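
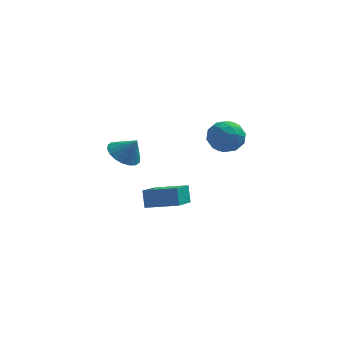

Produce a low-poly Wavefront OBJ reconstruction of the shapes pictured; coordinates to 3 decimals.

v 1.829 0.377 2.386
v 2.62 0.697 1.952
v 2.68 -0.637 3.188
v 3.471 -0.317 2.754
v 3.009 0.241 3.379
v 2.483 0.868 2.883
v 2.817 -0.808 2.257
v 2.291 -0.181 1.761
v 3.23 -0.036 1.872
v 3.349 0.613 2.565
v 1.951 -0.553 2.575
v 2.07 0.096 3.268
v 2.15 0.626 2.098
v 3.15 -0.566 3.042
v 2.879 -0.238 3.409
v 3.343 -0.05 3.154
v 2.07 0.727 2.646
v 2.534 0.915 2.39
v 2.763 0.647 3.23
v 2.766 -0.855 2.75
v 3.23 -0.667 2.494
v 1.957 0.11 1.986
v 2.421 0.298 1.731
v 2.537 -0.587 1.91
v 2.973 0.383 1.796
v 3.473 -0.213 2.268
v 3.089 -0.501 1.976
v 2.78 -0.133 1.684
v 3.043 0.764 2.204
v 3.543 0.168 2.676
v 3.272 0.497 3.043
v 2.963 0.865 2.751
v 3.402 0.334 2.157
v 1.757 -0.108 2.464
v 2.257 -0.704 2.936
v 2.337 -0.805 2.389
v 2.028 -0.437 2.097
v 1.827 0.273 2.872
v 2.327 -0.323 3.344
v 2.52 0.193 3.456
v 2.211 0.561 3.164
v 1.898 -0.274 2.983
v -2.033 0.882 0.911
v -1.462 0.346 0.467
v -1.407 0.738 1.889
v -1.301 0.709 0.417
v -1.284 1.107 0.465
v -1.416 1.459 0.601
v -1.67 1.698 0.799
v -1.996 1.775 1.019
v -2.329 1.675 1.217
v -2.604 1.418 1.355
v -2.765 1.055 1.405
v -2.782 0.658 1.357
v -2.65 0.305 1.221
v -2.396 0.066 1.023
v -2.07 -0.011 0.803
v -1.737 0.089 0.605
v -1.113 1.952 -3.507
v -1.216 2.446 -2.62
v -0.558 3.667 -4.396
v -0.662 4.161 -3.51
v 0.522 1.619 -3.13
v 0.418 2.113 -2.244
v 1.076 3.334 -4.02
v 0.973 3.828 -3.133
f 1 38 17
f 38 12 41
f 17 41 6
f 38 41 17
f 1 17 13
f 17 6 18
f 13 18 2
f 17 18 13
f 1 13 22
f 13 2 23
f 22 23 8
f 13 23 22
f 1 22 34
f 22 8 37
f 34 37 11
f 22 37 34
f 1 34 38
f 34 11 42
f 38 42 12
f 34 42 38
f 2 18 29
f 18 6 32
f 29 32 10
f 18 32 29
f 6 41 19
f 41 12 40
f 19 40 5
f 41 40 19
f 12 42 39
f 42 11 35
f 39 35 3
f 42 35 39
f 11 37 36
f 37 8 24
f 36 24 7
f 37 24 36
f 8 23 28
f 23 2 25
f 28 25 9
f 23 25 28
f 4 30 16
f 30 10 31
f 16 31 5
f 30 31 16
f 4 16 14
f 16 5 15
f 14 15 3
f 16 15 14
f 4 14 21
f 14 3 20
f 21 20 7
f 14 20 21
f 4 21 26
f 21 7 27
f 26 27 9
f 21 27 26
f 4 26 30
f 26 9 33
f 30 33 10
f 26 33 30
f 5 31 19
f 31 10 32
f 19 32 6
f 31 32 19
f 3 15 39
f 15 5 40
f 39 40 12
f 15 40 39
f 7 20 36
f 20 3 35
f 36 35 11
f 20 35 36
f 9 27 28
f 27 7 24
f 28 24 8
f 27 24 28
f 10 33 29
f 33 9 25
f 29 25 2
f 33 25 29
f 44 43 46
f 44 46 45
f 46 43 47
f 46 47 45
f 47 43 48
f 47 48 45
f 48 43 49
f 48 49 45
f 49 43 50
f 49 50 45
f 50 43 51
f 50 51 45
f 51 43 52
f 51 52 45
f 52 43 53
f 52 53 45
f 53 43 54
f 53 54 45
f 54 43 55
f 54 55 45
f 55 43 56
f 55 56 45
f 56 43 57
f 56 57 45
f 57 43 58
f 57 58 45
f 58 43 44
f 58 44 45
f 60 62 59
f 63 60 59
f 59 62 61
f 61 63 59
f 60 66 62
f 64 60 63
f 64 66 60
f 62 66 61
f 65 63 61
f 61 66 65
f 65 64 63
f 66 64 65



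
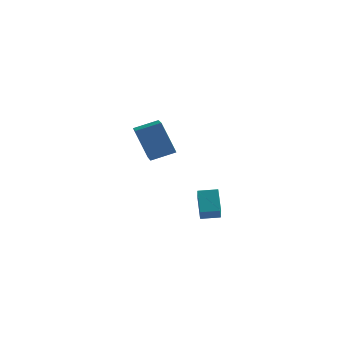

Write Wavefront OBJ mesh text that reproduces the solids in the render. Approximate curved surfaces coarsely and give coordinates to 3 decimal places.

v 2.011 -3.229 1.386
v 1.59 -2.378 2.318
v 1.705 -2.292 0.392
v 1.285 -1.441 1.324
v 2.915 -2.859 1.456
v 2.495 -2.008 2.388
v 2.61 -1.922 0.462
v 2.189 -1.071 1.394
v -2.56 2.617 1.28
v -3.456 2.899 3.113
v -3.222 4.04 0.738
v -4.118 4.322 2.571
v -1.422 3.318 1.729
v -2.318 3.6 3.562
v -2.084 4.741 1.187
v -2.98 5.023 3.02
f 2 4 1
f 5 2 1
f 1 4 3
f 3 5 1
f 2 8 4
f 6 2 5
f 6 8 2
f 4 8 3
f 7 5 3
f 3 8 7
f 7 6 5
f 8 6 7
f 10 12 9
f 13 10 9
f 9 12 11
f 11 13 9
f 10 16 12
f 14 10 13
f 14 16 10
f 12 16 11
f 15 13 11
f 11 16 15
f 15 14 13
f 16 14 15



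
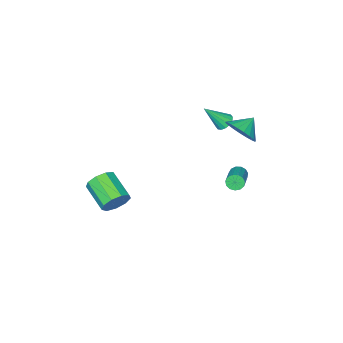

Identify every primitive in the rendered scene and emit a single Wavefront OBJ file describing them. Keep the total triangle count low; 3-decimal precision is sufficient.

v -4.282 -2.256 2.727
v -3.916 -1.733 2.687
v -3.238 -2.884 4.093
v -4.153 -1.655 2.905
v -4.425 -1.738 3.074
v -4.659 -1.96 3.151
v -4.792 -2.262 3.114
v -4.788 -2.561 2.973
v -4.648 -2.78 2.767
v -4.411 -2.858 2.549
v -4.139 -2.774 2.38
v -3.905 -2.552 2.303
v -3.772 -2.251 2.34
v -3.776 -1.951 2.481
v -4.509 -1.226 -1.517
v -4.184 -1.322 -1.975
v -2.807 -0.17 -1.242
v -3.131 -0.074 -0.783
v -4.363 -1.065 -2.044
v -2.986 0.088 -1.31
v -4.589 -0.859 -1.945
v -3.211 0.294 -1.211
v -4.789 -0.769 -1.71
v -3.411 0.384 -0.977
v -4.9 -0.825 -1.414
v -3.522 0.328 -0.68
v -4.887 -1.008 -1.15
v -3.509 0.145 -0.417
v -4.754 -1.26 -1.003
v -3.376 -0.108 -0.27
v -4.543 -1.502 -1.019
v -3.165 -0.349 -0.286
v -4.321 -1.656 -1.193
v -2.944 -0.504 -0.46
v -4.159 -1.674 -1.47
v -2.782 -0.521 -0.736
v -4.108 -1.55 -1.761
v -2.731 -0.397 -1.028
v -3.466 -0.08 3.564
v -3.004 0.666 4.211
v -4.494 -0.06 4.276
v -3.213 0.925 3.902
v -3.465 1.01 3.536
v -3.718 0.906 3.174
v -3.927 0.633 2.88
v -4.057 0.235 2.704
v -4.084 -0.216 2.676
v -4.005 -0.644 2.803
v -3.832 -0.975 3.061
v -3.597 -1.15 3.406
v -3.338 -1.141 3.778
v -3.102 -0.948 4.113
v -2.929 -0.605 4.354
v -2.849 -0.171 4.458
v -2.875 0.278 4.407
v 3.726 -2.529 -0.246
v 4.257 -2.302 0.483
v 3.946 -4.043 1.254
v 3.414 -4.271 0.526
v 3.652 -2.143 0.597
v 3.34 -3.884 1.368
v 3.081 -2.165 0.316
v 2.769 -3.906 1.088
v 2.812 -2.357 -0.227
v 2.5 -4.099 0.545
v 2.971 -2.63 -0.779
v 2.659 -4.372 -0.007
v 3.482 -2.856 -1.082
v 3.171 -4.598 -0.31
v 4.108 -2.929 -0.993
v 3.797 -4.67 -0.222
v 4.555 -2.815 -0.555
v 4.243 -4.556 0.217
v 4.614 -2.567 0.028
v 4.302 -4.308 0.799
f 2 1 4
f 2 4 3
f 4 1 5
f 4 5 3
f 5 1 6
f 5 6 3
f 6 1 7
f 6 7 3
f 7 1 8
f 7 8 3
f 8 1 9
f 8 9 3
f 9 1 10
f 9 10 3
f 10 1 11
f 10 11 3
f 11 1 12
f 11 12 3
f 12 1 13
f 12 13 3
f 13 1 14
f 13 14 3
f 14 1 2
f 14 2 3
f 16 15 19
f 16 19 17
f 17 19 20
f 17 20 18
f 19 15 21
f 19 21 20
f 20 21 22
f 20 22 18
f 21 15 23
f 21 23 22
f 22 23 24
f 22 24 18
f 23 15 25
f 23 25 24
f 24 25 26
f 24 26 18
f 25 15 27
f 25 27 26
f 26 27 28
f 26 28 18
f 27 15 29
f 27 29 28
f 28 29 30
f 28 30 18
f 29 15 31
f 29 31 30
f 30 31 32
f 30 32 18
f 31 15 33
f 31 33 32
f 32 33 34
f 32 34 18
f 33 15 35
f 33 35 34
f 34 35 36
f 34 36 18
f 35 15 37
f 35 37 36
f 36 37 38
f 36 38 18
f 37 15 16
f 37 16 38
f 38 16 17
f 38 17 18
f 40 39 42
f 40 42 41
f 42 39 43
f 42 43 41
f 43 39 44
f 43 44 41
f 44 39 45
f 44 45 41
f 45 39 46
f 45 46 41
f 46 39 47
f 46 47 41
f 47 39 48
f 47 48 41
f 48 39 49
f 48 49 41
f 49 39 50
f 49 50 41
f 50 39 51
f 50 51 41
f 51 39 52
f 51 52 41
f 52 39 53
f 52 53 41
f 53 39 54
f 53 54 41
f 54 39 55
f 54 55 41
f 55 39 40
f 55 40 41
f 57 56 60
f 57 60 58
f 58 60 61
f 58 61 59
f 60 56 62
f 60 62 61
f 61 62 63
f 61 63 59
f 62 56 64
f 62 64 63
f 63 64 65
f 63 65 59
f 64 56 66
f 64 66 65
f 65 66 67
f 65 67 59
f 66 56 68
f 66 68 67
f 67 68 69
f 67 69 59
f 68 56 70
f 68 70 69
f 69 70 71
f 69 71 59
f 70 56 72
f 70 72 71
f 71 72 73
f 71 73 59
f 72 56 74
f 72 74 73
f 73 74 75
f 73 75 59
f 74 56 57
f 74 57 75
f 75 57 58
f 75 58 59



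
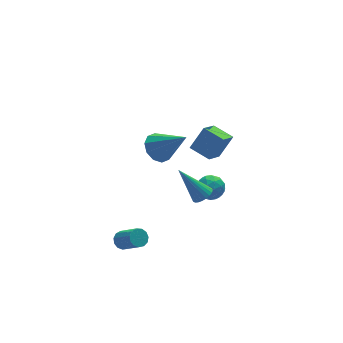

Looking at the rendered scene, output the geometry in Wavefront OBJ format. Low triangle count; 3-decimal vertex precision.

v 2.362 0.933 -0.199
v 3.235 1.147 0.976
v 3.317 1.808 -1.068
v 4.191 2.022 0.107
v 3.029 -0.102 -0.507
v 3.903 0.112 0.668
v 3.985 0.773 -1.376
v 4.858 0.987 -0.201
v -2.47 -1.884 -3.726
v -1.974 -1.626 -3.69
v -1.494 -2.698 -2.618
v -1.99 -2.956 -2.654
v -2.159 -1.492 -3.473
v -1.68 -2.564 -2.401
v -2.444 -1.483 -3.336
v -1.964 -2.555 -2.264
v -2.736 -1.6 -3.323
v -2.257 -2.672 -2.251
v -2.944 -1.808 -3.438
v -2.465 -2.88 -2.366
v -3.001 -2.04 -3.644
v -2.522 -3.112 -2.572
v -2.89 -2.222 -3.876
v -2.41 -3.294 -2.804
v -2.645 -2.297 -4.061
v -2.166 -3.369 -2.989
v -2.344 -2.241 -4.139
v -1.865 -3.313 -3.067
v -2.084 -2.071 -4.086
v -1.604 -3.143 -3.014
v -1.945 -1.842 -3.919
v -1.466 -2.914 -2.847
v 2.112 -1.807 -0.051
v 2.745 -1.726 -0.531
v 1.675 -2.774 -0.789
v 2.308 -2.693 -1.269
v 2.403 -2.973 -0.527
v 2.673 -2.375 -0.07
v 1.747 -2.125 -1.25
v 2.017 -1.527 -0.793
v 2.52 -1.923 -1.272
v 2.925 -2.447 -0.825
v 1.495 -2.053 -0.495
v 1.9 -2.577 -0.048
v 2.467 -1.682 -0.226
v 1.953 -2.818 -1.094
v 2.009 -2.983 -0.657
v 2.381 -2.936 -0.94
v 2.424 -2.063 0.045
v 2.797 -2.016 -0.238
v 2.595 -2.749 -0.235
v 1.623 -2.484 -1.082
v 1.996 -2.437 -1.365
v 2.039 -1.564 -0.38
v 2.411 -1.517 -0.663
v 1.825 -1.751 -1.085
v 2.707 -1.75 -0.944
v 2.45 -2.318 -1.378
v 2.12 -1.984 -1.366
v 2.279 -1.633 -1.098
v 2.945 -2.058 -0.681
v 2.688 -2.627 -1.115
v 2.744 -2.791 -0.679
v 2.902 -2.44 -0.411
v 2.813 -2.174 -1.117
v 1.732 -1.873 -0.205
v 1.475 -2.442 -0.639
v 1.518 -2.06 -0.909
v 1.676 -1.709 -0.641
v 1.97 -2.182 0.058
v 1.713 -2.75 -0.376
v 2.141 -2.867 -0.222
v 2.3 -2.516 0.046
v 1.607 -2.326 -0.203
v 1.502 -2.889 -0.44
v 1.985 -3.041 -0.082
v 0.518 -2.051 1.24
v 2.048 -2.819 -0.155
v 2.028 -2.608 -0.272
v 1.928 -2.44 -0.415
v 1.764 -2.341 -0.561
v 1.559 -2.324 -0.689
v 1.345 -2.394 -0.779
v 1.156 -2.539 -0.817
v 1.019 -2.738 -0.798
v 0.955 -2.96 -0.725
v 0.975 -3.17 -0.608
v 1.075 -3.339 -0.466
v 1.24 -3.438 -0.319
v 1.445 -3.454 -0.191
v 1.658 -3.385 -0.101
v 1.848 -3.239 -0.063
v -0.366 -1.564 2.954
v 0.005 -2.068 2.307
v 0.666 -2.716 4.446
v 0.344 -1.638 2.405
v 0.411 -1.179 2.713
v 0.181 -0.868 3.112
v -0.257 -0.822 3.451
v -0.738 -1.06 3.6
v -1.076 -1.49 3.502
v -1.144 -1.949 3.194
v -0.914 -2.26 2.795
v -0.475 -2.306 2.456
f 2 4 1
f 5 2 1
f 1 4 3
f 3 5 1
f 2 8 4
f 6 2 5
f 6 8 2
f 4 8 3
f 7 5 3
f 3 8 7
f 7 6 5
f 8 6 7
f 10 9 13
f 10 13 11
f 11 13 14
f 11 14 12
f 13 9 15
f 13 15 14
f 14 15 16
f 14 16 12
f 15 9 17
f 15 17 16
f 16 17 18
f 16 18 12
f 17 9 19
f 17 19 18
f 18 19 20
f 18 20 12
f 19 9 21
f 19 21 20
f 20 21 22
f 20 22 12
f 21 9 23
f 21 23 22
f 22 23 24
f 22 24 12
f 23 9 25
f 23 25 24
f 24 25 26
f 24 26 12
f 25 9 27
f 25 27 26
f 26 27 28
f 26 28 12
f 27 9 29
f 27 29 28
f 28 29 30
f 28 30 12
f 29 9 31
f 29 31 30
f 30 31 32
f 30 32 12
f 31 9 10
f 31 10 32
f 32 10 11
f 32 11 12
f 33 70 49
f 70 44 73
f 49 73 38
f 70 73 49
f 33 49 45
f 49 38 50
f 45 50 34
f 49 50 45
f 33 45 54
f 45 34 55
f 54 55 40
f 45 55 54
f 33 54 66
f 54 40 69
f 66 69 43
f 54 69 66
f 33 66 70
f 66 43 74
f 70 74 44
f 66 74 70
f 34 50 61
f 50 38 64
f 61 64 42
f 50 64 61
f 38 73 51
f 73 44 72
f 51 72 37
f 73 72 51
f 44 74 71
f 74 43 67
f 71 67 35
f 74 67 71
f 43 69 68
f 69 40 56
f 68 56 39
f 69 56 68
f 40 55 60
f 55 34 57
f 60 57 41
f 55 57 60
f 36 62 48
f 62 42 63
f 48 63 37
f 62 63 48
f 36 48 46
f 48 37 47
f 46 47 35
f 48 47 46
f 36 46 53
f 46 35 52
f 53 52 39
f 46 52 53
f 36 53 58
f 53 39 59
f 58 59 41
f 53 59 58
f 36 58 62
f 58 41 65
f 62 65 42
f 58 65 62
f 37 63 51
f 63 42 64
f 51 64 38
f 63 64 51
f 35 47 71
f 47 37 72
f 71 72 44
f 47 72 71
f 39 52 68
f 52 35 67
f 68 67 43
f 52 67 68
f 41 59 60
f 59 39 56
f 60 56 40
f 59 56 60
f 42 65 61
f 65 41 57
f 61 57 34
f 65 57 61
f 76 75 78
f 76 78 77
f 78 75 79
f 78 79 77
f 79 75 80
f 79 80 77
f 80 75 81
f 80 81 77
f 81 75 82
f 81 82 77
f 82 75 83
f 82 83 77
f 83 75 84
f 83 84 77
f 84 75 85
f 84 85 77
f 85 75 86
f 85 86 77
f 86 75 87
f 86 87 77
f 87 75 88
f 87 88 77
f 88 75 89
f 88 89 77
f 89 75 90
f 89 90 77
f 90 75 91
f 90 91 77
f 91 75 92
f 91 92 77
f 92 75 76
f 92 76 77
f 94 93 96
f 94 96 95
f 96 93 97
f 96 97 95
f 97 93 98
f 97 98 95
f 98 93 99
f 98 99 95
f 99 93 100
f 99 100 95
f 100 93 101
f 100 101 95
f 101 93 102
f 101 102 95
f 102 93 103
f 102 103 95
f 103 93 104
f 103 104 95
f 104 93 94
f 104 94 95



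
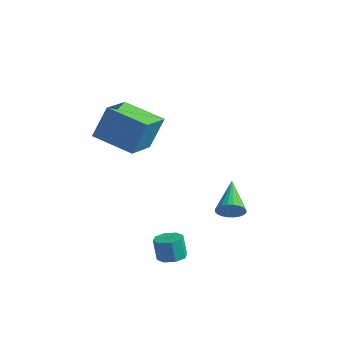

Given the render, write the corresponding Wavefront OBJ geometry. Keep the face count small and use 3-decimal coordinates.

v -3.165 -3.824 3.094
v -2.822 -3.234 4.782
v -3.843 -2.14 2.644
v -3.501 -1.551 4.331
v -1.239 -3.209 2.489
v -0.897 -2.62 4.176
v -1.918 -1.526 2.038
v -1.575 -0.936 3.726
v 0.699 1.002 -2.036
v 1.04 0.832 -1.425
v -0.479 2.278 -1.024
v 1.195 1.047 -1.516
v 1.275 1.256 -1.686
v 1.267 1.426 -1.909
v 1.173 1.532 -2.152
v 1.007 1.557 -2.377
v 0.794 1.498 -2.55
v 0.567 1.363 -2.645
v 0.359 1.173 -2.647
v 0.204 0.957 -2.556
v 0.124 0.748 -2.386
v 0.132 0.578 -2.163
v 0.226 0.473 -1.92
v 0.392 0.448 -1.695
v 0.605 0.507 -1.522
v 0.832 0.642 -1.427
v 1.792 -3.721 -2.545
v 2.43 -3.556 -2.422
v 2.225 -3.595 -1.311
v 1.588 -3.759 -1.435
v 2.126 -3.145 -2.464
v 1.921 -3.184 -1.353
v 1.626 -3.072 -2.553
v 1.421 -3.11 -1.443
v 1.224 -3.378 -2.638
v 1.019 -3.417 -1.527
v 1.155 -3.885 -2.669
v 0.95 -3.924 -1.558
v 1.459 -4.296 -2.627
v 1.254 -4.335 -1.516
v 1.959 -4.37 -2.537
v 1.754 -4.408 -1.427
v 2.361 -4.063 -2.453
v 2.156 -4.102 -1.342
f 2 4 1
f 5 2 1
f 1 4 3
f 3 5 1
f 2 8 4
f 6 2 5
f 6 8 2
f 4 8 3
f 7 5 3
f 3 8 7
f 7 6 5
f 8 6 7
f 10 9 12
f 10 12 11
f 12 9 13
f 12 13 11
f 13 9 14
f 13 14 11
f 14 9 15
f 14 15 11
f 15 9 16
f 15 16 11
f 16 9 17
f 16 17 11
f 17 9 18
f 17 18 11
f 18 9 19
f 18 19 11
f 19 9 20
f 19 20 11
f 20 9 21
f 20 21 11
f 21 9 22
f 21 22 11
f 22 9 23
f 22 23 11
f 23 9 24
f 23 24 11
f 24 9 25
f 24 25 11
f 25 9 26
f 25 26 11
f 26 9 10
f 26 10 11
f 28 27 31
f 28 31 29
f 29 31 32
f 29 32 30
f 31 27 33
f 31 33 32
f 32 33 34
f 32 34 30
f 33 27 35
f 33 35 34
f 34 35 36
f 34 36 30
f 35 27 37
f 35 37 36
f 36 37 38
f 36 38 30
f 37 27 39
f 37 39 38
f 38 39 40
f 38 40 30
f 39 27 41
f 39 41 40
f 40 41 42
f 40 42 30
f 41 27 43
f 41 43 42
f 42 43 44
f 42 44 30
f 43 27 28
f 43 28 44
f 44 28 29
f 44 29 30



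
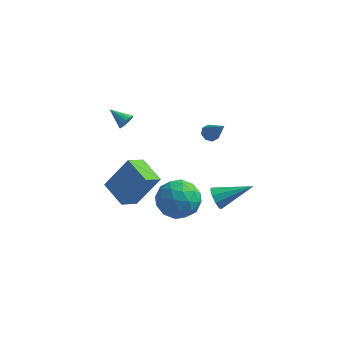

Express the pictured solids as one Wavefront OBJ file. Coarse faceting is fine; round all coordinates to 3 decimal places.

v 2.917 -0.45 -0.093
v 3.271 -0.705 -0.615
v 4.623 0.27 0.713
v 3.134 -0.271 -0.712
v 2.896 0.079 -0.52
v 2.667 0.182 -0.128
v 2.555 -0.011 0.28
v 2.613 -0.409 0.513
v 2.813 -0.826 0.463
v 3.061 -1.067 0.152
v 3.242 -1.019 -0.273
v 1.377 3.874 1.078
v 1.771 4.213 0.975
v 2.283 3.226 2.402
v 1.5 4.366 1.235
v 1.157 4.23 1.403
v 0.943 3.886 1.382
v 0.983 3.536 1.182
v 1.254 3.383 0.922
v 1.597 3.518 0.753
v 1.812 3.862 0.775
v -2.805 2.846 1.762
v -2.541 2.998 2.182
v -3.815 3.174 2.278
v -2.548 3.202 2.04
v -2.614 3.324 1.833
v -2.724 3.337 1.61
v -2.853 3.237 1.422
v -2.971 3.048 1.312
v -3.051 2.813 1.304
v -3.075 2.585 1.402
v -3.037 2.417 1.581
v -2.946 2.347 1.803
v -2.823 2.392 2.014
v -2.696 2.541 2.168
v -2.594 2.76 2.229
v -2.592 -1.353 0.321
v -1.524 -0.764 2.043
v -2.108 -0.442 -0.291
v -1.04 0.148 1.43
v -1.38 -2.288 -0.11
v -0.312 -1.698 1.611
v -0.896 -1.376 -0.723
v 0.172 -0.787 0.999
v 0.076 -1.237 -0.729
v 0.735 -0.409 -1.356
v 1.445 -1.231 0.716
v 2.104 -0.403 0.089
v 1.025 -0.082 0.586
v 0.179 -0.086 -0.308
v 2.001 -1.554 -0.332
v 1.155 -1.558 -1.226
v 1.925 -0.605 -1.111
v 1.321 0.305 -0.544
v 0.859 -1.945 -0.096
v 0.255 -1.035 0.471
v 0.286 -0.824 -1.17
v 1.894 -0.816 0.53
v 1.26 -0.628 0.822
v 1.647 -0.141 0.453
v -0.041 -0.634 -0.553
v 0.346 -0.147 -0.922
v 0.516 0.045 0.22
v 1.834 -1.493 0.282
v 2.221 -1.006 -0.087
v 0.533 -1.499 -1.093
v 0.92 -1.012 -1.462
v 1.664 -1.685 -0.86
v 1.372 -0.452 -1.394
v 2.176 -0.448 -0.544
v 2.116 -1.125 -0.792
v 1.619 -1.127 -1.317
v 1.017 0.083 -1.061
v 1.822 0.087 -0.211
v 1.187 0.275 0.081
v 0.69 0.273 -0.444
v 1.716 -0.032 -0.917
v 0.358 -1.727 -0.429
v 1.163 -1.723 0.421
v 1.49 -1.913 -0.196
v 0.993 -1.915 -0.721
v 0.004 -1.192 -0.096
v 0.808 -1.188 0.754
v 0.561 -0.513 0.677
v 0.064 -0.515 0.152
v 0.464 -1.608 0.277
f 2 1 4
f 2 4 3
f 4 1 5
f 4 5 3
f 5 1 6
f 5 6 3
f 6 1 7
f 6 7 3
f 7 1 8
f 7 8 3
f 8 1 9
f 8 9 3
f 9 1 10
f 9 10 3
f 10 1 11
f 10 11 3
f 11 1 2
f 11 2 3
f 13 12 15
f 13 15 14
f 15 12 16
f 15 16 14
f 16 12 17
f 16 17 14
f 17 12 18
f 17 18 14
f 18 12 19
f 18 19 14
f 19 12 20
f 19 20 14
f 20 12 21
f 20 21 14
f 21 12 13
f 21 13 14
f 23 22 25
f 23 25 24
f 25 22 26
f 25 26 24
f 26 22 27
f 26 27 24
f 27 22 28
f 27 28 24
f 28 22 29
f 28 29 24
f 29 22 30
f 29 30 24
f 30 22 31
f 30 31 24
f 31 22 32
f 31 32 24
f 32 22 33
f 32 33 24
f 33 22 34
f 33 34 24
f 34 22 35
f 34 35 24
f 35 22 36
f 35 36 24
f 36 22 23
f 36 23 24
f 38 40 37
f 41 38 37
f 37 40 39
f 39 41 37
f 38 44 40
f 42 38 41
f 42 44 38
f 40 44 39
f 43 41 39
f 39 44 43
f 43 42 41
f 44 42 43
f 45 82 61
f 82 56 85
f 61 85 50
f 82 85 61
f 45 61 57
f 61 50 62
f 57 62 46
f 61 62 57
f 45 57 66
f 57 46 67
f 66 67 52
f 57 67 66
f 45 66 78
f 66 52 81
f 78 81 55
f 66 81 78
f 45 78 82
f 78 55 86
f 82 86 56
f 78 86 82
f 46 62 73
f 62 50 76
f 73 76 54
f 62 76 73
f 50 85 63
f 85 56 84
f 63 84 49
f 85 84 63
f 56 86 83
f 86 55 79
f 83 79 47
f 86 79 83
f 55 81 80
f 81 52 68
f 80 68 51
f 81 68 80
f 52 67 72
f 67 46 69
f 72 69 53
f 67 69 72
f 48 74 60
f 74 54 75
f 60 75 49
f 74 75 60
f 48 60 58
f 60 49 59
f 58 59 47
f 60 59 58
f 48 58 65
f 58 47 64
f 65 64 51
f 58 64 65
f 48 65 70
f 65 51 71
f 70 71 53
f 65 71 70
f 48 70 74
f 70 53 77
f 74 77 54
f 70 77 74
f 49 75 63
f 75 54 76
f 63 76 50
f 75 76 63
f 47 59 83
f 59 49 84
f 83 84 56
f 59 84 83
f 51 64 80
f 64 47 79
f 80 79 55
f 64 79 80
f 53 71 72
f 71 51 68
f 72 68 52
f 71 68 72
f 54 77 73
f 77 53 69
f 73 69 46
f 77 69 73



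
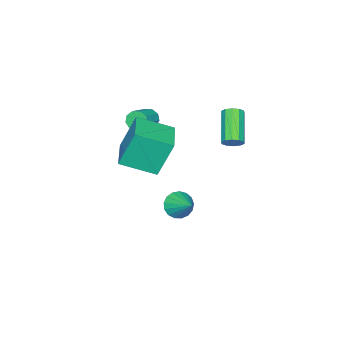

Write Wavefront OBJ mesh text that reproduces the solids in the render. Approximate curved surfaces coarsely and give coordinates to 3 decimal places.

v -0.566 0.04 2.182
v -0.305 -0.187 1.704
v 0.848 -0.027 2.261
v 0.586 0.2 2.738
v -0.341 0.213 1.665
v 0.812 0.373 2.221
v -0.483 0.532 1.867
v 0.67 0.692 2.424
v -0.664 0.621 2.217
v 0.489 0.781 2.773
v -0.799 0.438 2.55
v 0.354 0.598 3.106
v -0.826 0.069 2.711
v 0.327 0.228 3.267
v -0.731 -0.314 2.624
v 0.422 -0.154 3.181
v -0.559 -0.531 2.33
v 0.594 -0.371 2.887
v -0.391 -0.481 1.967
v 0.762 -0.321 2.524
v -2.027 3.953 1.215
v -1.648 3.541 1.323
v -2.954 2.635 2.452
v -3.333 3.047 2.345
v -1.61 3.791 1.568
v -2.916 2.885 2.697
v -1.731 4.103 1.678
v -3.037 3.197 2.808
v -1.965 4.358 1.612
v -3.271 3.451 2.741
v -2.223 4.458 1.394
v -3.529 3.551 2.523
v -2.406 4.365 1.108
v -3.712 3.459 2.237
v -2.444 4.115 0.863
v -3.75 3.209 1.992
v -2.323 3.803 0.752
v -3.629 2.897 1.882
v -2.089 3.549 0.819
v -3.395 2.642 1.948
v -1.831 3.449 1.037
v -3.137 2.542 2.166
v -0.791 1.675 -3.6
v -0.063 1.565 -3.939
v -0.229 2.865 -2.78
v -0.24 1.814 -4.178
v -0.543 2.031 -4.285
v -0.903 2.166 -4.235
v -1.237 2.189 -4.039
v -1.469 2.094 -3.744
v -1.545 1.904 -3.415
v -1.449 1.661 -3.128
v -1.202 1.421 -2.95
v -0.86 1.24 -2.921
v -0.503 1.158 -3.047
v -0.211 1.195 -3.3
v -0.053 1.342 -3.622
v 0.824 1.654 0.957
v 0.292 2.229 2.905
v 2.399 2.766 1.059
v 1.867 3.34 3.007
v 1.833 0.16 1.673
v 1.301 0.734 3.621
v 3.408 1.271 1.775
v 2.876 1.846 3.723
f 2 1 5
f 2 5 3
f 3 5 6
f 3 6 4
f 5 1 7
f 5 7 6
f 6 7 8
f 6 8 4
f 7 1 9
f 7 9 8
f 8 9 10
f 8 10 4
f 9 1 11
f 9 11 10
f 10 11 12
f 10 12 4
f 11 1 13
f 11 13 12
f 12 13 14
f 12 14 4
f 13 1 15
f 13 15 14
f 14 15 16
f 14 16 4
f 15 1 17
f 15 17 16
f 16 17 18
f 16 18 4
f 17 1 19
f 17 19 18
f 18 19 20
f 18 20 4
f 19 1 2
f 19 2 20
f 20 2 3
f 20 3 4
f 22 21 25
f 22 25 23
f 23 25 26
f 23 26 24
f 25 21 27
f 25 27 26
f 26 27 28
f 26 28 24
f 27 21 29
f 27 29 28
f 28 29 30
f 28 30 24
f 29 21 31
f 29 31 30
f 30 31 32
f 30 32 24
f 31 21 33
f 31 33 32
f 32 33 34
f 32 34 24
f 33 21 35
f 33 35 34
f 34 35 36
f 34 36 24
f 35 21 37
f 35 37 36
f 36 37 38
f 36 38 24
f 37 21 39
f 37 39 38
f 38 39 40
f 38 40 24
f 39 21 41
f 39 41 40
f 40 41 42
f 40 42 24
f 41 21 22
f 41 22 42
f 42 22 23
f 42 23 24
f 44 43 46
f 44 46 45
f 46 43 47
f 46 47 45
f 47 43 48
f 47 48 45
f 48 43 49
f 48 49 45
f 49 43 50
f 49 50 45
f 50 43 51
f 50 51 45
f 51 43 52
f 51 52 45
f 52 43 53
f 52 53 45
f 53 43 54
f 53 54 45
f 54 43 55
f 54 55 45
f 55 43 56
f 55 56 45
f 56 43 57
f 56 57 45
f 57 43 44
f 57 44 45
f 59 61 58
f 62 59 58
f 58 61 60
f 60 62 58
f 59 65 61
f 63 59 62
f 63 65 59
f 61 65 60
f 64 62 60
f 60 65 64
f 64 63 62
f 65 63 64



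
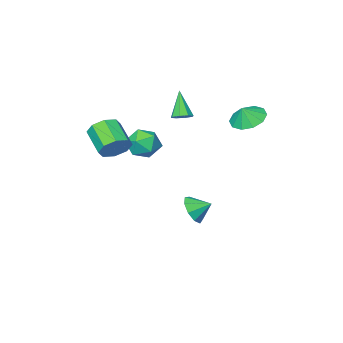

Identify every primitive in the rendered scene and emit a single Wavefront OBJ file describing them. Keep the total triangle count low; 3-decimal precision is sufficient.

v -2.14 -1.564 2.787
v -1.703 -2.014 2.662
v -2.58 -2.436 4.393
v -1.518 -1.639 2.916
v -1.697 -1.22 3.095
v -2.136 -1.002 3.093
v -2.577 -1.113 2.912
v -2.763 -1.488 2.658
v -2.583 -1.908 2.479
v -2.145 -2.126 2.48
v 2.761 -0.857 1.955
v 3.595 -0.709 2.43
v 3.332 -2.216 3.359
v 2.499 -2.363 2.885
v 3.014 -0.397 2.771
v 2.751 -1.904 3.701
v 2.286 -0.354 2.635
v 2.023 -1.861 3.565
v 1.836 -0.605 2.1
v 1.573 -2.112 3.03
v 1.928 -1.004 1.481
v 1.665 -2.511 2.41
v 2.509 -1.316 1.139
v 2.246 -2.823 2.069
v 3.237 -1.359 1.275
v 2.974 -2.866 2.205
v 3.687 -1.108 1.81
v 3.424 -2.615 2.74
v -1.89 -0.17 -3.83
v -1.364 0.624 -4.195
v -2.59 0.55 -3.27
v -1.882 0.46 -4.632
v -2.404 0 -4.694
v -2.685 -0.538 -4.351
v -2.594 -0.905 -3.765
v -2.174 -0.928 -3.209
v -1.62 -0.596 -2.943
v -1.193 -0.065 -3.092
v -1.092 0.417 -3.587
v 0.3 -1.07 0.956
v 0.896 -1.659 1.675
v -0.716 -2.501 0.625
v -0.12 -3.09 1.344
v -0.779 -2.281 1.704
v -0.151 -1.396 1.909
v 0.331 -2.764 0.391
v 0.959 -1.879 0.596
v 0.915 -2.706 1.326
v 0.229 -2.407 2.138
v -0.049 -1.753 0.162
v -0.735 -1.454 0.974
v -4.176 1.664 3.346
v -3.235 1.496 2.822
v -3.684 1.716 4.214
v -3.345 2.16 2.845
v -3.772 2.635 3.059
v -4.354 2.739 3.382
v -4.868 2.432 3.692
v -5.117 1.833 3.869
v -5.008 1.168 3.846
v -4.58 0.693 3.632
v -3.999 0.589 3.309
v -3.485 0.896 2.999
f 2 1 4
f 2 4 3
f 4 1 5
f 4 5 3
f 5 1 6
f 5 6 3
f 6 1 7
f 6 7 3
f 7 1 8
f 7 8 3
f 8 1 9
f 8 9 3
f 9 1 10
f 9 10 3
f 10 1 2
f 10 2 3
f 12 11 15
f 12 15 13
f 13 15 16
f 13 16 14
f 15 11 17
f 15 17 16
f 16 17 18
f 16 18 14
f 17 11 19
f 17 19 18
f 18 19 20
f 18 20 14
f 19 11 21
f 19 21 20
f 20 21 22
f 20 22 14
f 21 11 23
f 21 23 22
f 22 23 24
f 22 24 14
f 23 11 25
f 23 25 24
f 24 25 26
f 24 26 14
f 25 11 27
f 25 27 26
f 26 27 28
f 26 28 14
f 27 11 12
f 27 12 28
f 28 12 13
f 28 13 14
f 30 29 32
f 30 32 31
f 32 29 33
f 32 33 31
f 33 29 34
f 33 34 31
f 34 29 35
f 34 35 31
f 35 29 36
f 35 36 31
f 36 29 37
f 36 37 31
f 37 29 38
f 37 38 31
f 38 29 39
f 38 39 31
f 39 29 30
f 39 30 31
f 40 51 45
f 40 45 41
f 40 41 47
f 40 47 50
f 40 50 51
f 41 45 49
f 45 51 44
f 51 50 42
f 50 47 46
f 47 41 48
f 43 49 44
f 43 44 42
f 43 42 46
f 43 46 48
f 43 48 49
f 44 49 45
f 42 44 51
f 46 42 50
f 48 46 47
f 49 48 41
f 53 52 55
f 53 55 54
f 55 52 56
f 55 56 54
f 56 52 57
f 56 57 54
f 57 52 58
f 57 58 54
f 58 52 59
f 58 59 54
f 59 52 60
f 59 60 54
f 60 52 61
f 60 61 54
f 61 52 62
f 61 62 54
f 62 52 63
f 62 63 54
f 63 52 53
f 63 53 54



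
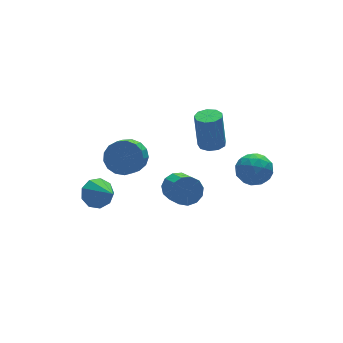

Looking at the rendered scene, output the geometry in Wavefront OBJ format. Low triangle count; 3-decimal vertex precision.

v -3.329 4.025 -3.306
v -2.401 3.901 -3.596
v -3.171 2.415 -2.114
v -2.421 4.299 -3.057
v -2.866 4.568 -2.634
v -3.527 4.584 -2.525
v -4.096 4.338 -2.782
v -4.305 3.946 -3.284
v -4.058 3.591 -3.796
v -3.47 3.44 -4.079
v -2.815 3.562 -4
v -1.43 3.991 -0.859
v -0.986 4.45 0.037
v -1.686 3.689 0.774
v -2.13 3.229 -0.121
v -1.411 4.747 -0.06
v -2.11 3.985 0.678
v -1.84 4.87 -0.34
v -2.539 4.109 0.398
v -2.175 4.792 -0.738
v -2.874 4.03 -0.001
v -2.339 4.53 -1.164
v -3.039 3.769 -0.427
v -2.295 4.145 -1.521
v -2.995 3.383 -0.783
v -2.053 3.724 -1.725
v -2.753 2.963 -0.988
v -1.669 3.365 -1.731
v -2.368 2.603 -0.994
v -1.229 3.149 -1.537
v -1.929 2.387 -0.8
v -0.836 3.125 -1.188
v -1.536 2.364 -0.451
v -0.579 3.301 -0.764
v -1.278 2.539 -0.026
v -0.517 3.634 -0.361
v -1.216 2.872 0.377
v -0.664 4.049 -0.072
v -1.363 3.287 0.666
v 2.121 1.226 0.846
v 2.864 1.072 0.89
v 2.802 1.381 3.037
v 2.059 1.534 2.994
v 2.792 1.581 0.814
v 2.73 1.89 2.962
v 2.405 1.924 0.754
v 2.344 2.233 2.901
v 1.886 1.94 0.737
v 1.825 2.249 2.884
v 1.477 1.622 0.771
v 1.415 1.931 2.918
v 1.368 1.118 0.84
v 1.307 1.427 2.988
v 1.612 0.665 0.913
v 1.551 0.973 3.06
v 2.094 0.474 0.954
v 2.033 0.782 3.101
v 2.588 0.635 0.945
v 2.527 0.943 3.092
v -0.238 0.633 -1.306
v 0.556 0.782 -0.887
v 0.392 -0.564 -0.096
v -0.402 -0.713 -0.514
v 0.195 0.999 -0.594
v 0.031 -0.347 0.197
v -0.303 1.099 -0.527
v -0.467 -0.247 0.265
v -0.781 1.051 -0.707
v -0.945 -0.295 0.085
v -1.086 0.871 -1.077
v -1.25 -0.475 -0.286
v -1.122 0.615 -1.52
v -1.286 -0.731 -0.729
v -0.878 0.364 -1.895
v -1.042 -0.981 -1.103
v -0.43 0.2 -2.083
v -0.594 -1.146 -1.291
v 0.079 0.172 -2.024
v -0.085 -1.174 -1.232
v 0.487 0.291 -1.737
v 0.323 -1.055 -0.945
v 0.665 0.519 -1.313
v 0.501 -0.827 -0.522
v 4.103 -0.19 0.319
v 4.567 -0.794 -0.45
v 2.533 -0.826 -0.13
v 2.997 -1.43 -0.899
v 3.165 -1.66 0.145
v 4.136 -1.268 0.423
v 2.964 -0.352 -1.003
v 3.935 0.04 -0.725
v 3.864 -0.895 -1.267
v 3.988 -1.703 -0.557
v 3.112 0.083 -0.023
v 3.236 -0.725 0.687
v 4.473 -0.436 -0.026
v 2.627 -1.184 -0.554
v 2.726 -1.319 0.06
v 2.999 -1.674 -0.392
v 4.219 -0.715 0.487
v 4.492 -1.07 0.035
v 3.668 -1.579 0.385
v 2.608 -0.55 -0.615
v 2.881 -0.905 -1.067
v 4.101 0.054 -0.188
v 4.374 -0.301 -0.64
v 3.432 -0.041 -0.965
v 4.333 -0.85 -0.958
v 3.41 -1.224 -1.223
v 3.39 -0.591 -1.284
v 3.961 -0.36 -1.12
v 4.406 -1.326 -0.541
v 3.483 -1.699 -0.805
v 3.581 -1.835 -0.191
v 4.152 -1.604 -0.028
v 3.992 -1.385 -1.022
v 3.617 0.079 0.225
v 2.694 -0.294 -0.039
v 2.948 -0.016 -0.552
v 3.519 0.215 -0.389
v 3.69 -0.396 0.643
v 2.767 -0.77 0.378
v 3.139 -1.26 0.54
v 3.71 -1.029 0.704
v 3.108 -0.235 0.442
f 2 1 4
f 2 4 3
f 4 1 5
f 4 5 3
f 5 1 6
f 5 6 3
f 6 1 7
f 6 7 3
f 7 1 8
f 7 8 3
f 8 1 9
f 8 9 3
f 9 1 10
f 9 10 3
f 10 1 11
f 10 11 3
f 11 1 2
f 11 2 3
f 13 12 16
f 13 16 14
f 14 16 17
f 14 17 15
f 16 12 18
f 16 18 17
f 17 18 19
f 17 19 15
f 18 12 20
f 18 20 19
f 19 20 21
f 19 21 15
f 20 12 22
f 20 22 21
f 21 22 23
f 21 23 15
f 22 12 24
f 22 24 23
f 23 24 25
f 23 25 15
f 24 12 26
f 24 26 25
f 25 26 27
f 25 27 15
f 26 12 28
f 26 28 27
f 27 28 29
f 27 29 15
f 28 12 30
f 28 30 29
f 29 30 31
f 29 31 15
f 30 12 32
f 30 32 31
f 31 32 33
f 31 33 15
f 32 12 34
f 32 34 33
f 33 34 35
f 33 35 15
f 34 12 36
f 34 36 35
f 35 36 37
f 35 37 15
f 36 12 38
f 36 38 37
f 37 38 39
f 37 39 15
f 38 12 13
f 38 13 39
f 39 13 14
f 39 14 15
f 41 40 44
f 41 44 42
f 42 44 45
f 42 45 43
f 44 40 46
f 44 46 45
f 45 46 47
f 45 47 43
f 46 40 48
f 46 48 47
f 47 48 49
f 47 49 43
f 48 40 50
f 48 50 49
f 49 50 51
f 49 51 43
f 50 40 52
f 50 52 51
f 51 52 53
f 51 53 43
f 52 40 54
f 52 54 53
f 53 54 55
f 53 55 43
f 54 40 56
f 54 56 55
f 55 56 57
f 55 57 43
f 56 40 58
f 56 58 57
f 57 58 59
f 57 59 43
f 58 40 41
f 58 41 59
f 59 41 42
f 59 42 43
f 61 60 64
f 61 64 62
f 62 64 65
f 62 65 63
f 64 60 66
f 64 66 65
f 65 66 67
f 65 67 63
f 66 60 68
f 66 68 67
f 67 68 69
f 67 69 63
f 68 60 70
f 68 70 69
f 69 70 71
f 69 71 63
f 70 60 72
f 70 72 71
f 71 72 73
f 71 73 63
f 72 60 74
f 72 74 73
f 73 74 75
f 73 75 63
f 74 60 76
f 74 76 75
f 75 76 77
f 75 77 63
f 76 60 78
f 76 78 77
f 77 78 79
f 77 79 63
f 78 60 80
f 78 80 79
f 79 80 81
f 79 81 63
f 80 60 82
f 80 82 81
f 81 82 83
f 81 83 63
f 82 60 61
f 82 61 83
f 83 61 62
f 83 62 63
f 84 121 100
f 121 95 124
f 100 124 89
f 121 124 100
f 84 100 96
f 100 89 101
f 96 101 85
f 100 101 96
f 84 96 105
f 96 85 106
f 105 106 91
f 96 106 105
f 84 105 117
f 105 91 120
f 117 120 94
f 105 120 117
f 84 117 121
f 117 94 125
f 121 125 95
f 117 125 121
f 85 101 112
f 101 89 115
f 112 115 93
f 101 115 112
f 89 124 102
f 124 95 123
f 102 123 88
f 124 123 102
f 95 125 122
f 125 94 118
f 122 118 86
f 125 118 122
f 94 120 119
f 120 91 107
f 119 107 90
f 120 107 119
f 91 106 111
f 106 85 108
f 111 108 92
f 106 108 111
f 87 113 99
f 113 93 114
f 99 114 88
f 113 114 99
f 87 99 97
f 99 88 98
f 97 98 86
f 99 98 97
f 87 97 104
f 97 86 103
f 104 103 90
f 97 103 104
f 87 104 109
f 104 90 110
f 109 110 92
f 104 110 109
f 87 109 113
f 109 92 116
f 113 116 93
f 109 116 113
f 88 114 102
f 114 93 115
f 102 115 89
f 114 115 102
f 86 98 122
f 98 88 123
f 122 123 95
f 98 123 122
f 90 103 119
f 103 86 118
f 119 118 94
f 103 118 119
f 92 110 111
f 110 90 107
f 111 107 91
f 110 107 111
f 93 116 112
f 116 92 108
f 112 108 85
f 116 108 112



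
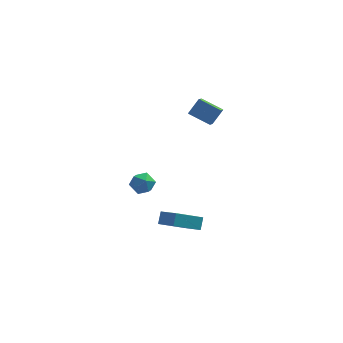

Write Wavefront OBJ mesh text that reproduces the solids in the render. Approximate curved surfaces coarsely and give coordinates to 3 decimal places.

v -4.09 1.321 -2.167
v -3.418 1.521 -1.63
v -4.322 0.119 -1.43
v -3.65 0.319 -0.893
v -4.391 0.799 -0.871
v -4.248 1.542 -1.327
v -3.492 0.098 -1.733
v -3.349 0.841 -2.189
v -3.049 0.765 -1.362
v -3.604 1.199 -0.829
v -4.136 0.441 -2.231
v -4.691 0.875 -1.698
v -1.104 2.055 4.028
v -0.455 2.589 4.94
v -0.921 3.307 3.167
v -0.273 3.84 4.079
v 0.213 1.46 3.441
v 0.861 1.993 4.353
v 0.395 2.711 2.58
v 1.044 3.245 3.492
v -2.913 -0.369 -4.423
v -2.753 0.232 -3.745
v -1.281 0.103 -5.227
v -1.121 0.704 -4.549
v -1.979 -1.804 -3.371
v -1.819 -1.203 -2.693
v -0.347 -1.332 -4.175
v -0.187 -0.731 -3.497
f 1 12 6
f 1 6 2
f 1 2 8
f 1 8 11
f 1 11 12
f 2 6 10
f 6 12 5
f 12 11 3
f 11 8 7
f 8 2 9
f 4 10 5
f 4 5 3
f 4 3 7
f 4 7 9
f 4 9 10
f 5 10 6
f 3 5 12
f 7 3 11
f 9 7 8
f 10 9 2
f 14 16 13
f 17 14 13
f 13 16 15
f 15 17 13
f 14 20 16
f 18 14 17
f 18 20 14
f 16 20 15
f 19 17 15
f 15 20 19
f 19 18 17
f 20 18 19
f 22 24 21
f 25 22 21
f 21 24 23
f 23 25 21
f 22 28 24
f 26 22 25
f 26 28 22
f 24 28 23
f 27 25 23
f 23 28 27
f 27 26 25
f 28 26 27



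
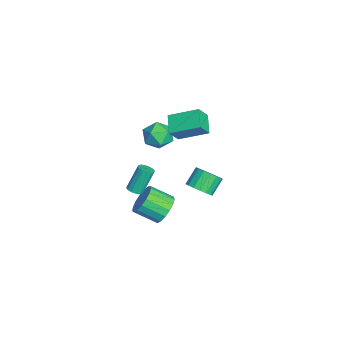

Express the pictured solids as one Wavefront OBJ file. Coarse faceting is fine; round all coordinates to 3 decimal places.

v -0.667 1.832 3.284
v -0.332 3.613 4.082
v 0.539 1.887 2.657
v 0.873 3.667 3.456
v -0.133 1.293 4.264
v 0.201 3.073 5.063
v 1.072 1.347 3.638
v 1.407 3.128 4.436
v -1.732 3.179 -4.066
v -1.004 3.224 -3.505
v -1.76 3.865 -2.574
v -2.488 3.821 -3.134
v -0.979 3.595 -3.74
v -1.734 4.237 -2.809
v -1.126 3.871 -4.05
v -1.882 4.513 -3.119
v -1.412 3.989 -4.364
v -2.168 4.63 -3.432
v -1.772 3.921 -4.609
v -2.527 4.562 -3.677
v -2.122 3.683 -4.729
v -2.878 4.325 -3.798
v -2.383 3.33 -4.698
v -3.139 3.971 -3.767
v -2.495 2.942 -4.522
v -3.251 3.584 -3.59
v -2.432 2.609 -4.241
v -3.188 3.25 -3.31
v -2.209 2.406 -3.92
v -2.965 3.048 -2.989
v -1.877 2.381 -3.632
v -2.632 3.022 -2.701
v -1.511 2.538 -3.444
v -2.267 3.179 -2.513
v -1.196 2.842 -3.398
v -1.952 3.484 -2.467
v 1.506 1.105 -3.047
v 1.877 1.563 -2.19
v 1.644 0.194 -1.356
v 1.274 -0.265 -2.213
v 1.388 1.657 -2.174
v 1.155 0.288 -1.34
v 0.926 1.624 -2.357
v 0.693 0.254 -1.523
v 0.598 1.471 -2.699
v 0.365 0.102 -1.865
v 0.477 1.235 -3.12
v 0.244 -0.134 -2.286
v 0.593 0.969 -3.525
v 0.36 -0.4 -2.691
v 0.917 0.734 -3.82
v 0.684 -0.635 -2.986
v 1.377 0.584 -3.938
v 1.144 -0.785 -3.104
v 1.866 0.553 -3.852
v 1.633 -0.816 -3.018
v 2.273 0.648 -3.582
v 2.04 -0.721 -2.748
v 2.504 0.848 -3.189
v 2.271 -0.521 -2.355
v 2.507 1.107 -2.764
v 2.274 -0.262 -1.929
v 2.281 1.365 -2.403
v 2.048 -0.004 -1.569
v 3.962 -0.631 1.034
v 4.218 -0.194 0.917
v 3.774 0.469 2.43
v 3.518 0.031 2.546
v 3.967 -0.154 0.826
v 3.524 0.508 2.339
v 3.716 -0.243 0.791
v 3.272 0.42 2.304
v 3.53 -0.435 0.821
v 3.086 0.228 2.334
v 3.46 -0.68 0.908
v 3.016 -0.017 2.42
v 3.524 -0.912 1.028
v 3.081 -0.249 2.541
v 3.706 -1.069 1.15
v 3.262 -0.406 2.663
v 3.956 -1.108 1.241
v 3.513 -0.446 2.754
v 4.208 -1.02 1.276
v 3.764 -0.357 2.789
v 4.394 -0.828 1.246
v 3.95 -0.165 2.759
v 4.464 -0.583 1.16
v 4.02 0.08 2.672
v 4.399 -0.351 1.039
v 3.956 0.312 2.552
v -3.101 0.561 0.91
v -2.713 1.165 0.142
v -1.527 0.295 1.498
v -1.139 0.899 0.73
v -1.705 1.331 1.503
v -2.678 1.496 1.14
v -1.562 -0.036 0.5
v -2.535 0.129 0.137
v -1.761 0.796 -0.111
v -1.85 1.641 0.508
v -2.39 -0.181 1.132
v -2.479 0.664 1.751
f 2 4 1
f 5 2 1
f 1 4 3
f 3 5 1
f 2 8 4
f 6 2 5
f 6 8 2
f 4 8 3
f 7 5 3
f 3 8 7
f 7 6 5
f 8 6 7
f 10 9 13
f 10 13 11
f 11 13 14
f 11 14 12
f 13 9 15
f 13 15 14
f 14 15 16
f 14 16 12
f 15 9 17
f 15 17 16
f 16 17 18
f 16 18 12
f 17 9 19
f 17 19 18
f 18 19 20
f 18 20 12
f 19 9 21
f 19 21 20
f 20 21 22
f 20 22 12
f 21 9 23
f 21 23 22
f 22 23 24
f 22 24 12
f 23 9 25
f 23 25 24
f 24 25 26
f 24 26 12
f 25 9 27
f 25 27 26
f 26 27 28
f 26 28 12
f 27 9 29
f 27 29 28
f 28 29 30
f 28 30 12
f 29 9 31
f 29 31 30
f 30 31 32
f 30 32 12
f 31 9 33
f 31 33 32
f 32 33 34
f 32 34 12
f 33 9 35
f 33 35 34
f 34 35 36
f 34 36 12
f 35 9 10
f 35 10 36
f 36 10 11
f 36 11 12
f 38 37 41
f 38 41 39
f 39 41 42
f 39 42 40
f 41 37 43
f 41 43 42
f 42 43 44
f 42 44 40
f 43 37 45
f 43 45 44
f 44 45 46
f 44 46 40
f 45 37 47
f 45 47 46
f 46 47 48
f 46 48 40
f 47 37 49
f 47 49 48
f 48 49 50
f 48 50 40
f 49 37 51
f 49 51 50
f 50 51 52
f 50 52 40
f 51 37 53
f 51 53 52
f 52 53 54
f 52 54 40
f 53 37 55
f 53 55 54
f 54 55 56
f 54 56 40
f 55 37 57
f 55 57 56
f 56 57 58
f 56 58 40
f 57 37 59
f 57 59 58
f 58 59 60
f 58 60 40
f 59 37 61
f 59 61 60
f 60 61 62
f 60 62 40
f 61 37 63
f 61 63 62
f 62 63 64
f 62 64 40
f 63 37 38
f 63 38 64
f 64 38 39
f 64 39 40
f 66 65 69
f 66 69 67
f 67 69 70
f 67 70 68
f 69 65 71
f 69 71 70
f 70 71 72
f 70 72 68
f 71 65 73
f 71 73 72
f 72 73 74
f 72 74 68
f 73 65 75
f 73 75 74
f 74 75 76
f 74 76 68
f 75 65 77
f 75 77 76
f 76 77 78
f 76 78 68
f 77 65 79
f 77 79 78
f 78 79 80
f 78 80 68
f 79 65 81
f 79 81 80
f 80 81 82
f 80 82 68
f 81 65 83
f 81 83 82
f 82 83 84
f 82 84 68
f 83 65 85
f 83 85 84
f 84 85 86
f 84 86 68
f 85 65 87
f 85 87 86
f 86 87 88
f 86 88 68
f 87 65 89
f 87 89 88
f 88 89 90
f 88 90 68
f 89 65 66
f 89 66 90
f 90 66 67
f 90 67 68
f 91 102 96
f 91 96 92
f 91 92 98
f 91 98 101
f 91 101 102
f 92 96 100
f 96 102 95
f 102 101 93
f 101 98 97
f 98 92 99
f 94 100 95
f 94 95 93
f 94 93 97
f 94 97 99
f 94 99 100
f 95 100 96
f 93 95 102
f 97 93 101
f 99 97 98
f 100 99 92



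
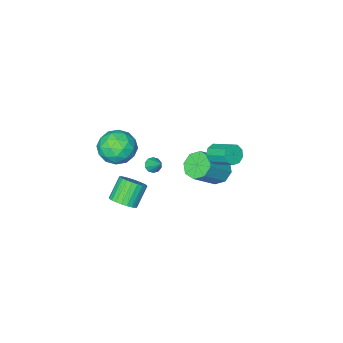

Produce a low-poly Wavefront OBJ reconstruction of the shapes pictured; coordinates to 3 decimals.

v -4.445 -2.865 -3.836
v -3.881 -2.415 -4.484
v -2.292 -2.344 -3.053
v -2.855 -2.795 -2.404
v -4.274 -1.94 -4.071
v -2.685 -1.869 -2.639
v -4.767 -2.007 -3.52
v -3.178 -1.936 -2.089
v -5.071 -2.577 -3.154
v -3.482 -2.506 -1.723
v -5.008 -3.316 -3.187
v -3.419 -3.245 -1.756
v -4.615 -3.791 -3.601
v -3.026 -3.72 -2.169
v -4.122 -3.724 -4.151
v -2.533 -3.653 -2.72
v -3.818 -3.154 -4.517
v -2.229 -3.083 -3.086
v -1.807 0.303 1.51
v -1.505 0.653 1.012
v -1.751 1.947 1.771
v -2.053 1.597 2.27
v -1.961 0.617 0.927
v -2.206 1.91 1.686
v -2.345 0.434 1.115
v -2.59 1.727 1.875
v -2.477 0.189 1.488
v -2.723 1.483 2.248
v -2.296 -0.002 1.871
v -2.541 1.292 2.631
v -1.886 -0.05 2.086
v -2.131 1.244 2.846
v -1.439 0.067 2.031
v -1.685 1.361 2.791
v -1.165 0.295 1.732
v -1.41 1.588 2.492
v -1.191 0.526 1.33
v -1.436 1.82 2.089
v 2.875 -1.277 3.949
v 3.824 -1.067 3.284
v 2.496 -2.833 2.916
v 3.445 -2.623 2.251
v 3.574 -2.954 3.373
v 3.809 -1.993 4.012
v 2.511 -1.907 2.188
v 2.746 -0.946 2.827
v 3.599 -1.456 2.196
v 4.256 -2.104 2.928
v 2.064 -1.796 3.272
v 2.721 -2.444 4.004
v 3.383 -1.036 3.707
v 2.937 -2.864 2.493
v 3.013 -3.059 3.152
v 3.571 -2.936 2.762
v 3.374 -1.58 4.135
v 3.932 -1.456 3.744
v 3.785 -2.565 3.797
v 2.388 -2.444 2.456
v 2.946 -2.32 2.065
v 2.749 -0.964 3.438
v 3.307 -0.841 3.048
v 2.535 -1.335 2.403
v 3.809 -1.141 2.677
v 3.586 -2.055 2.069
v 3.037 -1.635 2.032
v 3.175 -1.07 2.408
v 4.195 -1.521 3.107
v 3.972 -2.436 2.5
v 4.048 -2.63 3.16
v 4.186 -2.065 3.535
v 4.062 -1.75 2.468
v 2.348 -1.464 3.7
v 2.125 -2.379 3.093
v 2.134 -1.835 2.665
v 2.272 -1.27 3.04
v 2.734 -1.845 4.131
v 2.511 -2.759 3.523
v 3.145 -2.83 3.792
v 3.283 -2.265 4.168
v 2.258 -2.15 3.732
v 1.715 -3.683 -4.059
v 2.157 -3.166 -3.533
v 1.167 -3.52 -2.354
v 0.725 -4.037 -2.881
v 1.931 -2.953 -3.659
v 0.94 -3.307 -2.48
v 1.672 -2.851 -3.846
v 0.681 -3.205 -2.667
v 1.419 -2.876 -4.066
v 0.429 -3.23 -2.887
v 1.212 -3.023 -4.284
v 0.221 -3.377 -3.105
v 1.081 -3.271 -4.469
v 0.09 -3.625 -3.29
v 1.047 -3.582 -4.591
v 0.056 -3.936 -3.412
v 1.114 -3.908 -4.632
v 0.124 -4.262 -3.453
v 1.273 -4.2 -4.586
v 0.283 -4.554 -3.407
v 1.5 -4.413 -4.46
v 0.509 -4.767 -3.281
v 1.759 -4.515 -4.273
v 0.768 -4.869 -3.094
v 2.011 -4.49 -4.053
v 1.021 -4.844 -2.874
v 2.219 -4.343 -3.835
v 1.228 -4.697 -2.656
v 2.35 -4.095 -3.65
v 1.359 -4.449 -2.471
v 2.384 -3.784 -3.528
v 1.393 -4.138 -2.349
v 2.316 -3.458 -3.487
v 1.326 -3.812 -2.308
v 1.122 -1.487 0.755
v 1.627 -1.557 0.772
v 1.218 -0.593 1.565
v 1.565 -1.345 0.546
v 1.334 -1.188 0.4
v 1.022 -1.145 0.39
v 0.748 -1.233 0.519
v 0.617 -1.417 0.738
v 0.679 -1.628 0.964
v 0.91 -1.786 1.11
v 1.222 -1.829 1.12
v 1.496 -1.741 0.991
f 2 1 5
f 2 5 3
f 3 5 6
f 3 6 4
f 5 1 7
f 5 7 6
f 6 7 8
f 6 8 4
f 7 1 9
f 7 9 8
f 8 9 10
f 8 10 4
f 9 1 11
f 9 11 10
f 10 11 12
f 10 12 4
f 11 1 13
f 11 13 12
f 12 13 14
f 12 14 4
f 13 1 15
f 13 15 14
f 14 15 16
f 14 16 4
f 15 1 17
f 15 17 16
f 16 17 18
f 16 18 4
f 17 1 2
f 17 2 18
f 18 2 3
f 18 3 4
f 20 19 23
f 20 23 21
f 21 23 24
f 21 24 22
f 23 19 25
f 23 25 24
f 24 25 26
f 24 26 22
f 25 19 27
f 25 27 26
f 26 27 28
f 26 28 22
f 27 19 29
f 27 29 28
f 28 29 30
f 28 30 22
f 29 19 31
f 29 31 30
f 30 31 32
f 30 32 22
f 31 19 33
f 31 33 32
f 32 33 34
f 32 34 22
f 33 19 35
f 33 35 34
f 34 35 36
f 34 36 22
f 35 19 37
f 35 37 36
f 36 37 38
f 36 38 22
f 37 19 20
f 37 20 38
f 38 20 21
f 38 21 22
f 39 76 55
f 76 50 79
f 55 79 44
f 76 79 55
f 39 55 51
f 55 44 56
f 51 56 40
f 55 56 51
f 39 51 60
f 51 40 61
f 60 61 46
f 51 61 60
f 39 60 72
f 60 46 75
f 72 75 49
f 60 75 72
f 39 72 76
f 72 49 80
f 76 80 50
f 72 80 76
f 40 56 67
f 56 44 70
f 67 70 48
f 56 70 67
f 44 79 57
f 79 50 78
f 57 78 43
f 79 78 57
f 50 80 77
f 80 49 73
f 77 73 41
f 80 73 77
f 49 75 74
f 75 46 62
f 74 62 45
f 75 62 74
f 46 61 66
f 61 40 63
f 66 63 47
f 61 63 66
f 42 68 54
f 68 48 69
f 54 69 43
f 68 69 54
f 42 54 52
f 54 43 53
f 52 53 41
f 54 53 52
f 42 52 59
f 52 41 58
f 59 58 45
f 52 58 59
f 42 59 64
f 59 45 65
f 64 65 47
f 59 65 64
f 42 64 68
f 64 47 71
f 68 71 48
f 64 71 68
f 43 69 57
f 69 48 70
f 57 70 44
f 69 70 57
f 41 53 77
f 53 43 78
f 77 78 50
f 53 78 77
f 45 58 74
f 58 41 73
f 74 73 49
f 58 73 74
f 47 65 66
f 65 45 62
f 66 62 46
f 65 62 66
f 48 71 67
f 71 47 63
f 67 63 40
f 71 63 67
f 82 81 85
f 82 85 83
f 83 85 86
f 83 86 84
f 85 81 87
f 85 87 86
f 86 87 88
f 86 88 84
f 87 81 89
f 87 89 88
f 88 89 90
f 88 90 84
f 89 81 91
f 89 91 90
f 90 91 92
f 90 92 84
f 91 81 93
f 91 93 92
f 92 93 94
f 92 94 84
f 93 81 95
f 93 95 94
f 94 95 96
f 94 96 84
f 95 81 97
f 95 97 96
f 96 97 98
f 96 98 84
f 97 81 99
f 97 99 98
f 98 99 100
f 98 100 84
f 99 81 101
f 99 101 100
f 100 101 102
f 100 102 84
f 101 81 103
f 101 103 102
f 102 103 104
f 102 104 84
f 103 81 105
f 103 105 104
f 104 105 106
f 104 106 84
f 105 81 107
f 105 107 106
f 106 107 108
f 106 108 84
f 107 81 109
f 107 109 108
f 108 109 110
f 108 110 84
f 109 81 111
f 109 111 110
f 110 111 112
f 110 112 84
f 111 81 113
f 111 113 112
f 112 113 114
f 112 114 84
f 113 81 82
f 113 82 114
f 114 82 83
f 114 83 84
f 116 115 118
f 116 118 117
f 118 115 119
f 118 119 117
f 119 115 120
f 119 120 117
f 120 115 121
f 120 121 117
f 121 115 122
f 121 122 117
f 122 115 123
f 122 123 117
f 123 115 124
f 123 124 117
f 124 115 125
f 124 125 117
f 125 115 126
f 125 126 117
f 126 115 116
f 126 116 117



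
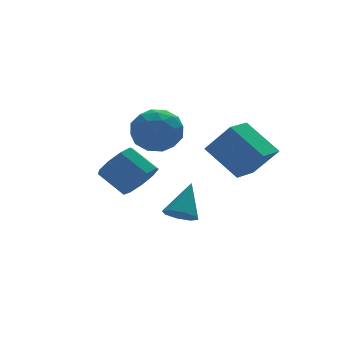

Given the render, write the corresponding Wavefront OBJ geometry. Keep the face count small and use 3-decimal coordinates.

v -0.644 -0.476 0.248
v 0.163 -1.193 1.587
v 0.494 0.396 0.03
v 1.301 -0.321 1.369
v 0.179 -1.859 -0.989
v 0.986 -2.576 0.35
v 1.317 -0.987 -1.207
v 2.124 -1.704 0.132
v -1.898 4.087 0.251
v -0.671 4.127 0.338
v -1.809 2.133 -0.118
v -0.582 2.173 -0.031
v -1.276 2.339 0.971
v -1.331 3.547 1.2
v -1.149 2.713 -0.98
v -1.204 3.921 -0.751
v -0.209 3.277 -0.422
v -0.287 3.046 0.783
v -2.193 3.214 -0.563
v -2.271 2.983 0.642
v -1.292 4.279 0.327
v -1.188 1.981 -0.107
v -1.595 2.079 0.482
v -0.875 2.102 0.533
v -1.68 3.938 0.833
v -0.959 3.961 0.885
v -1.315 2.91 1.257
v -1.521 2.299 -0.665
v -0.8 2.322 -0.613
v -1.605 4.158 -0.313
v -0.885 4.181 -0.262
v -1.165 3.35 -1.037
v -0.299 3.802 -0.069
v -0.247 2.654 -0.286
v -0.58 2.972 -0.843
v -0.613 3.682 -0.709
v -0.345 3.666 0.64
v -0.293 2.518 0.423
v -0.701 2.616 1.012
v -0.733 3.326 1.146
v -0.074 3.167 0.193
v -2.187 3.742 -0.203
v -2.135 2.594 -0.42
v -1.747 2.934 -0.926
v -1.779 3.644 -0.792
v -2.233 3.606 0.506
v -2.181 2.458 0.289
v -1.867 2.578 0.929
v -1.9 3.288 1.063
v -2.406 3.093 0.027
v -1.64 -0.323 -3.427
v -1.087 -0.08 -3.92
v -0.78 0.503 -2.053
v -1.537 0.309 -3.872
v -2.048 0.327 -3.563
v -2.32 -0.036 -3.175
v -2.193 -0.567 -2.934
v -1.743 -0.956 -2.982
v -1.232 -0.974 -3.291
v -0.961 -0.611 -3.68
v -3.185 0.079 -1.381
v -2.661 -0.244 -0.607
v -3.39 0.738 0.296
v -3.915 1.061 -0.479
v -2.339 0.271 -0.906
v -3.068 1.253 -0.003
v -2.413 0.696 -1.428
v -3.142 1.678 -0.525
v -2.848 0.833 -1.928
v -3.577 1.814 -1.025
v -3.442 0.617 -2.172
v -4.171 1.598 -1.27
v -3.915 0.149 -2.047
v -4.644 1.131 -1.144
v -4.047 -0.351 -1.61
v -4.776 0.631 -0.707
v -3.776 -0.65 -1.066
v -4.505 0.332 -0.163
v -3.229 -0.608 -0.67
v -3.958 0.374 0.233
f 2 4 1
f 5 2 1
f 1 4 3
f 3 5 1
f 2 8 4
f 6 2 5
f 6 8 2
f 4 8 3
f 7 5 3
f 3 8 7
f 7 6 5
f 8 6 7
f 9 46 25
f 46 20 49
f 25 49 14
f 46 49 25
f 9 25 21
f 25 14 26
f 21 26 10
f 25 26 21
f 9 21 30
f 21 10 31
f 30 31 16
f 21 31 30
f 9 30 42
f 30 16 45
f 42 45 19
f 30 45 42
f 9 42 46
f 42 19 50
f 46 50 20
f 42 50 46
f 10 26 37
f 26 14 40
f 37 40 18
f 26 40 37
f 14 49 27
f 49 20 48
f 27 48 13
f 49 48 27
f 20 50 47
f 50 19 43
f 47 43 11
f 50 43 47
f 19 45 44
f 45 16 32
f 44 32 15
f 45 32 44
f 16 31 36
f 31 10 33
f 36 33 17
f 31 33 36
f 12 38 24
f 38 18 39
f 24 39 13
f 38 39 24
f 12 24 22
f 24 13 23
f 22 23 11
f 24 23 22
f 12 22 29
f 22 11 28
f 29 28 15
f 22 28 29
f 12 29 34
f 29 15 35
f 34 35 17
f 29 35 34
f 12 34 38
f 34 17 41
f 38 41 18
f 34 41 38
f 13 39 27
f 39 18 40
f 27 40 14
f 39 40 27
f 11 23 47
f 23 13 48
f 47 48 20
f 23 48 47
f 15 28 44
f 28 11 43
f 44 43 19
f 28 43 44
f 17 35 36
f 35 15 32
f 36 32 16
f 35 32 36
f 18 41 37
f 41 17 33
f 37 33 10
f 41 33 37
f 52 51 54
f 52 54 53
f 54 51 55
f 54 55 53
f 55 51 56
f 55 56 53
f 56 51 57
f 56 57 53
f 57 51 58
f 57 58 53
f 58 51 59
f 58 59 53
f 59 51 60
f 59 60 53
f 60 51 52
f 60 52 53
f 62 61 65
f 62 65 63
f 63 65 66
f 63 66 64
f 65 61 67
f 65 67 66
f 66 67 68
f 66 68 64
f 67 61 69
f 67 69 68
f 68 69 70
f 68 70 64
f 69 61 71
f 69 71 70
f 70 71 72
f 70 72 64
f 71 61 73
f 71 73 72
f 72 73 74
f 72 74 64
f 73 61 75
f 73 75 74
f 74 75 76
f 74 76 64
f 75 61 77
f 75 77 76
f 76 77 78
f 76 78 64
f 77 61 79
f 77 79 78
f 78 79 80
f 78 80 64
f 79 61 62
f 79 62 80
f 80 62 63
f 80 63 64



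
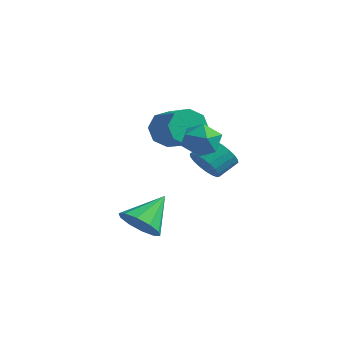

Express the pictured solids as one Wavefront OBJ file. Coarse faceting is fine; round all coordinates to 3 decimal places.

v -2.034 1.093 1.446
v -1.453 1.364 0.935
v -1.345 2.239 1.524
v -1.926 1.967 2.034
v -1.758 1.5 0.79
v -1.65 2.375 1.378
v -2.119 1.555 0.774
v -2.011 2.43 1.362
v -2.462 1.518 0.891
v -2.354 2.393 1.48
v -2.721 1.398 1.118
v -2.613 2.273 1.707
v -2.844 1.216 1.41
v -2.736 2.091 1.999
v -2.806 1.01 1.709
v -2.698 1.885 2.298
v -2.615 0.821 1.956
v -2.507 1.696 2.545
v -2.31 0.685 2.102
v -2.202 1.56 2.69
v -1.949 0.63 2.118
v -1.841 1.505 2.706
v -1.606 0.667 2
v -1.498 1.542 2.589
v -1.347 0.787 1.773
v -1.239 1.662 2.362
v -1.224 0.969 1.481
v -1.116 1.844 2.07
v -1.262 1.175 1.182
v -1.154 2.05 1.771
v 0.07 -0.417 4.264
v 0.93 -0.545 4.188
v -0.17 -1.635 3.592
v 0.69 -1.763 3.516
v 0.309 -1.808 4.3
v 0.458 -1.055 4.716
v 0.302 -1.125 3.064
v 0.451 -0.372 3.48
v 1.073 -0.983 3.447
v 1.078 -1.405 4.211
v -0.318 -0.775 3.569
v -0.313 -1.197 4.333
v -3.759 0.658 3.036
v -3.442 1.092 2.29
v -1.963 0.917 2.818
v -2.281 0.482 3.564
v -3.579 1.534 2.821
v -2.1 1.358 3.349
v -3.822 1.462 3.478
v -2.343 1.287 4.006
v -4.028 0.92 3.876
v -2.549 0.744 4.404
v -4.077 0.223 3.782
v -2.598 0.048 4.31
v -3.94 -0.218 3.251
v -2.461 -0.394 3.779
v -3.697 -0.147 2.594
v -2.218 -0.322 3.122
v -3.491 0.396 2.196
v -2.012 0.22 2.724
v -0.467 -3.362 -0.166
v 0.136 -2.862 -0.686
v -0.573 -2.058 0.966
v -0.402 -2.745 -0.871
v -0.964 -2.863 -0.788
v -1.337 -3.172 -0.467
v -1.377 -3.554 -0.03
v -1.069 -3.862 0.354
v -0.531 -3.98 0.54
v 0.031 -3.861 0.456
v 0.404 -3.552 0.135
v 0.444 -3.17 -0.301
f 2 1 5
f 2 5 3
f 3 5 6
f 3 6 4
f 5 1 7
f 5 7 6
f 6 7 8
f 6 8 4
f 7 1 9
f 7 9 8
f 8 9 10
f 8 10 4
f 9 1 11
f 9 11 10
f 10 11 12
f 10 12 4
f 11 1 13
f 11 13 12
f 12 13 14
f 12 14 4
f 13 1 15
f 13 15 14
f 14 15 16
f 14 16 4
f 15 1 17
f 15 17 16
f 16 17 18
f 16 18 4
f 17 1 19
f 17 19 18
f 18 19 20
f 18 20 4
f 19 1 21
f 19 21 20
f 20 21 22
f 20 22 4
f 21 1 23
f 21 23 22
f 22 23 24
f 22 24 4
f 23 1 25
f 23 25 24
f 24 25 26
f 24 26 4
f 25 1 27
f 25 27 26
f 26 27 28
f 26 28 4
f 27 1 29
f 27 29 28
f 28 29 30
f 28 30 4
f 29 1 2
f 29 2 30
f 30 2 3
f 30 3 4
f 31 42 36
f 31 36 32
f 31 32 38
f 31 38 41
f 31 41 42
f 32 36 40
f 36 42 35
f 42 41 33
f 41 38 37
f 38 32 39
f 34 40 35
f 34 35 33
f 34 33 37
f 34 37 39
f 34 39 40
f 35 40 36
f 33 35 42
f 37 33 41
f 39 37 38
f 40 39 32
f 44 43 47
f 44 47 45
f 45 47 48
f 45 48 46
f 47 43 49
f 47 49 48
f 48 49 50
f 48 50 46
f 49 43 51
f 49 51 50
f 50 51 52
f 50 52 46
f 51 43 53
f 51 53 52
f 52 53 54
f 52 54 46
f 53 43 55
f 53 55 54
f 54 55 56
f 54 56 46
f 55 43 57
f 55 57 56
f 56 57 58
f 56 58 46
f 57 43 59
f 57 59 58
f 58 59 60
f 58 60 46
f 59 43 44
f 59 44 60
f 60 44 45
f 60 45 46
f 62 61 64
f 62 64 63
f 64 61 65
f 64 65 63
f 65 61 66
f 65 66 63
f 66 61 67
f 66 67 63
f 67 61 68
f 67 68 63
f 68 61 69
f 68 69 63
f 69 61 70
f 69 70 63
f 70 61 71
f 70 71 63
f 71 61 72
f 71 72 63
f 72 61 62
f 72 62 63



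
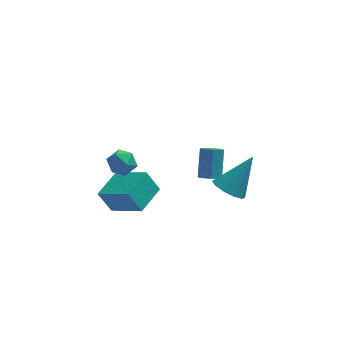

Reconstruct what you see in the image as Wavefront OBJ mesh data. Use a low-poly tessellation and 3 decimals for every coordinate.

v 0.604 3.324 -3.317
v 1.088 3.539 -3.577
v 1.3 4.551 -2.343
v 0.816 4.336 -2.083
v 0.764 3.749 -3.693
v 0.976 4.761 -2.46
v 0.365 3.76 -3.634
v 0.577 4.773 -2.4
v 0.077 3.567 -3.426
v 0.29 4.58 -2.192
v 0.037 3.26 -3.167
v 0.249 4.273 -1.933
v 0.261 2.983 -2.978
v 0.474 3.995 -1.745
v 0.646 2.865 -2.948
v 0.858 3.878 -1.714
v 1.011 2.962 -3.09
v 1.223 3.974 -1.856
v 1.185 3.228 -3.339
v 1.398 4.24 -2.105
v 1.317 1.833 -2.802
v 1.861 1.12 -2.879
v 2.543 2.587 -1.138
v 2.058 1.523 -3.208
v 1.973 2.044 -3.381
v 1.637 2.485 -3.333
v 1.178 2.676 -3.082
v 0.773 2.545 -2.725
v 0.576 2.142 -2.396
v 0.662 1.621 -2.223
v 0.998 1.18 -2.27
v 1.456 0.989 -2.521
v -3.385 -0.942 3.214
v -3.175 -1.279 2.583
v -4.505 -0.821 2.777
v -4.295 -1.158 2.146
v -4.336 -1.548 2.781
v -3.644 -1.623 3.051
v -4.036 -0.477 2.309
v -3.344 -0.552 2.579
v -3.577 -0.992 2.023
v -3.763 -1.654 2.315
v -3.917 -0.446 3.045
v -4.103 -1.108 3.337
v -3.031 -1.455 -0.6
v -3.613 -1.208 0.478
v -4.324 -0.377 -1.545
v -4.906 -0.13 -0.466
v -2.094 -0.15 -0.394
v -2.676 0.097 0.685
v -3.387 0.928 -1.338
v -3.969 1.175 -0.26
v -3.099 3.424 -4.078
v -2.514 3.698 -4.346
v -2.521 3.356 -2.882
v -2.8 4.047 -4.187
v -3.226 4.105 -3.977
v -3.593 3.845 -3.814
v -3.729 3.387 -3.775
v -3.571 2.947 -3.877
v -3.191 2.73 -4.073
v -2.769 2.838 -4.271
v -2.501 3.22 -4.379
f 2 1 5
f 2 5 3
f 3 5 6
f 3 6 4
f 5 1 7
f 5 7 6
f 6 7 8
f 6 8 4
f 7 1 9
f 7 9 8
f 8 9 10
f 8 10 4
f 9 1 11
f 9 11 10
f 10 11 12
f 10 12 4
f 11 1 13
f 11 13 12
f 12 13 14
f 12 14 4
f 13 1 15
f 13 15 14
f 14 15 16
f 14 16 4
f 15 1 17
f 15 17 16
f 16 17 18
f 16 18 4
f 17 1 19
f 17 19 18
f 18 19 20
f 18 20 4
f 19 1 2
f 19 2 20
f 20 2 3
f 20 3 4
f 22 21 24
f 22 24 23
f 24 21 25
f 24 25 23
f 25 21 26
f 25 26 23
f 26 21 27
f 26 27 23
f 27 21 28
f 27 28 23
f 28 21 29
f 28 29 23
f 29 21 30
f 29 30 23
f 30 21 31
f 30 31 23
f 31 21 32
f 31 32 23
f 32 21 22
f 32 22 23
f 33 44 38
f 33 38 34
f 33 34 40
f 33 40 43
f 33 43 44
f 34 38 42
f 38 44 37
f 44 43 35
f 43 40 39
f 40 34 41
f 36 42 37
f 36 37 35
f 36 35 39
f 36 39 41
f 36 41 42
f 37 42 38
f 35 37 44
f 39 35 43
f 41 39 40
f 42 41 34
f 46 48 45
f 49 46 45
f 45 48 47
f 47 49 45
f 46 52 48
f 50 46 49
f 50 52 46
f 48 52 47
f 51 49 47
f 47 52 51
f 51 50 49
f 52 50 51
f 54 53 56
f 54 56 55
f 56 53 57
f 56 57 55
f 57 53 58
f 57 58 55
f 58 53 59
f 58 59 55
f 59 53 60
f 59 60 55
f 60 53 61
f 60 61 55
f 61 53 62
f 61 62 55
f 62 53 63
f 62 63 55
f 63 53 54
f 63 54 55



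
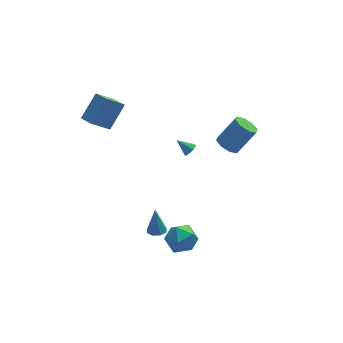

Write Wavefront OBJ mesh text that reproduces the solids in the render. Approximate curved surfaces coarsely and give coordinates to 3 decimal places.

v 3.172 -0.031 1.705
v 3.854 -0.192 1.19
v 5.131 0.009 2.82
v 4.448 0.171 3.335
v 3.709 0.456 1.224
v 4.985 0.657 2.854
v 3.249 0.82 1.54
v 4.526 1.021 3.169
v 2.744 0.686 1.952
v 4.02 0.887 3.582
v 2.489 0.131 2.22
v 3.766 0.332 3.85
v 2.635 -0.517 2.186
v 3.911 -0.316 3.816
v 3.094 -0.881 1.871
v 4.371 -0.68 3.5
v 3.6 -0.747 1.458
v 4.876 -0.546 3.088
v -3.679 3.047 2.026
v -4.96 2.687 3.297
v -4.131 3.951 1.827
v -5.412 3.591 3.098
v -2.508 3.949 3.462
v -3.789 3.589 4.733
v -2.96 4.853 3.263
v -4.241 4.493 4.534
v 0.678 -0.349 2.123
v 1.032 -0.388 2.515
v -0.058 0.149 2.837
v 1.067 -0.04 2.309
v 0.874 0.127 1.993
v 0.566 0.015 1.754
v 0.324 -0.309 1.73
v 0.289 -0.657 1.937
v 0.482 -0.824 2.252
v 0.79 -0.712 2.491
v -2.227 -3.466 -2.436
v -1.582 -3.382 -2.463
v -2.213 -3.014 -0.704
v -1.833 -2.966 -2.569
v -2.314 -2.842 -2.598
v -2.744 -3.084 -2.532
v -2.871 -3.549 -2.409
v -2.62 -3.966 -2.303
v -2.139 -4.089 -2.274
v -1.709 -3.848 -2.34
v -0.35 -3.068 -3.833
v 0.312 -3.958 -3.47
v -1.852 -3.842 -2.99
v -1.19 -4.732 -2.627
v -1.033 -3.667 -2.177
v -0.105 -3.188 -2.698
v -1.435 -4.612 -3.762
v -0.507 -4.133 -4.283
v -0.359 -4.912 -3.426
v -0.11 -4.328 -2.447
v -1.43 -3.472 -4.013
v -1.181 -2.888 -3.034
f 2 1 5
f 2 5 3
f 3 5 6
f 3 6 4
f 5 1 7
f 5 7 6
f 6 7 8
f 6 8 4
f 7 1 9
f 7 9 8
f 8 9 10
f 8 10 4
f 9 1 11
f 9 11 10
f 10 11 12
f 10 12 4
f 11 1 13
f 11 13 12
f 12 13 14
f 12 14 4
f 13 1 15
f 13 15 14
f 14 15 16
f 14 16 4
f 15 1 17
f 15 17 16
f 16 17 18
f 16 18 4
f 17 1 2
f 17 2 18
f 18 2 3
f 18 3 4
f 20 22 19
f 23 20 19
f 19 22 21
f 21 23 19
f 20 26 22
f 24 20 23
f 24 26 20
f 22 26 21
f 25 23 21
f 21 26 25
f 25 24 23
f 26 24 25
f 28 27 30
f 28 30 29
f 30 27 31
f 30 31 29
f 31 27 32
f 31 32 29
f 32 27 33
f 32 33 29
f 33 27 34
f 33 34 29
f 34 27 35
f 34 35 29
f 35 27 36
f 35 36 29
f 36 27 28
f 36 28 29
f 38 37 40
f 38 40 39
f 40 37 41
f 40 41 39
f 41 37 42
f 41 42 39
f 42 37 43
f 42 43 39
f 43 37 44
f 43 44 39
f 44 37 45
f 44 45 39
f 45 37 46
f 45 46 39
f 46 37 38
f 46 38 39
f 47 58 52
f 47 52 48
f 47 48 54
f 47 54 57
f 47 57 58
f 48 52 56
f 52 58 51
f 58 57 49
f 57 54 53
f 54 48 55
f 50 56 51
f 50 51 49
f 50 49 53
f 50 53 55
f 50 55 56
f 51 56 52
f 49 51 58
f 53 49 57
f 55 53 54
f 56 55 48



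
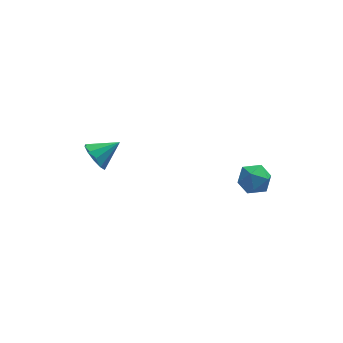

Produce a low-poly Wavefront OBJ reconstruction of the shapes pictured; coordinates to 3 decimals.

v -2.558 2.076 -0.623
v -2.202 2.33 -1.317
v -1.382 2.304 0.063
v -2.412 2.732 -1.092
v -2.678 2.884 -0.687
v -2.897 2.727 -0.259
v -2.987 2.321 0.031
v -2.913 1.821 0.071
v -2.703 1.419 -0.154
v -2.438 1.267 -0.558
v -2.218 1.424 -0.987
v -2.128 1.83 -1.277
v 3.979 -2.88 2.797
v 4.387 -3.028 2.088
v 2.853 -3.372 2.252
v 3.261 -3.52 1.543
v 3.434 -3.966 2.223
v 4.13 -3.661 2.559
v 3.11 -2.739 1.781
v 3.806 -2.434 2.117
v 3.85 -2.94 1.46
v 4.049 -3.699 1.733
v 3.191 -2.701 2.607
v 3.39 -3.46 2.88
f 2 1 4
f 2 4 3
f 4 1 5
f 4 5 3
f 5 1 6
f 5 6 3
f 6 1 7
f 6 7 3
f 7 1 8
f 7 8 3
f 8 1 9
f 8 9 3
f 9 1 10
f 9 10 3
f 10 1 11
f 10 11 3
f 11 1 12
f 11 12 3
f 12 1 2
f 12 2 3
f 13 24 18
f 13 18 14
f 13 14 20
f 13 20 23
f 13 23 24
f 14 18 22
f 18 24 17
f 24 23 15
f 23 20 19
f 20 14 21
f 16 22 17
f 16 17 15
f 16 15 19
f 16 19 21
f 16 21 22
f 17 22 18
f 15 17 24
f 19 15 23
f 21 19 20
f 22 21 14



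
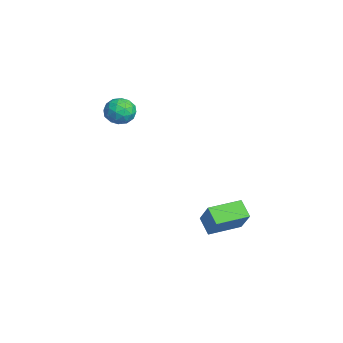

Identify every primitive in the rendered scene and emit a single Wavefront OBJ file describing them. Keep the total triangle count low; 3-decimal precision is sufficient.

v 3.429 0.871 -4.215
v 2.693 0.647 -3.624
v 3.025 2.397 -4.14
v 2.29 2.173 -3.548
v 4.31 1.047 -3.052
v 3.575 0.823 -2.46
v 3.907 2.573 -2.976
v 3.171 2.349 -2.385
v -0.006 -2.521 2.151
v 0.382 -1.962 1.819
v 1.038 -2.978 2.601
v 1.426 -2.419 2.269
v 0.966 -2.267 2.851
v 0.321 -1.985 2.573
v 1.099 -2.955 1.847
v 0.454 -2.673 1.569
v 1.065 -2.231 1.631
v 0.983 -1.805 2.252
v 0.437 -3.135 2.168
v 0.355 -2.709 2.789
v 0.097 -2.202 1.945
v 1.323 -2.738 2.475
v 1.053 -2.649 2.817
v 1.281 -2.32 2.622
v 0.061 -2.215 2.388
v 0.289 -1.886 2.193
v 0.632 -2.065 2.8
v 1.131 -3.054 2.227
v 1.359 -2.725 2.032
v 0.139 -2.62 1.798
v 0.367 -2.291 1.603
v 0.788 -2.875 1.62
v 0.726 -2.031 1.64
v 1.339 -2.299 1.905
v 1.147 -2.615 1.656
v 0.768 -2.449 1.493
v 0.678 -1.781 2.004
v 1.291 -2.049 2.269
v 1.021 -1.96 2.612
v 0.642 -1.794 2.448
v 1.079 -1.938 1.894
v 0.129 -2.891 2.151
v 0.742 -3.159 2.416
v 0.778 -3.146 1.972
v 0.399 -2.98 1.808
v 0.081 -2.641 2.515
v 0.694 -2.909 2.78
v 0.652 -2.491 2.927
v 0.273 -2.325 2.764
v 0.341 -3.002 2.526
f 2 4 1
f 5 2 1
f 1 4 3
f 3 5 1
f 2 8 4
f 6 2 5
f 6 8 2
f 4 8 3
f 7 5 3
f 3 8 7
f 7 6 5
f 8 6 7
f 9 46 25
f 46 20 49
f 25 49 14
f 46 49 25
f 9 25 21
f 25 14 26
f 21 26 10
f 25 26 21
f 9 21 30
f 21 10 31
f 30 31 16
f 21 31 30
f 9 30 42
f 30 16 45
f 42 45 19
f 30 45 42
f 9 42 46
f 42 19 50
f 46 50 20
f 42 50 46
f 10 26 37
f 26 14 40
f 37 40 18
f 26 40 37
f 14 49 27
f 49 20 48
f 27 48 13
f 49 48 27
f 20 50 47
f 50 19 43
f 47 43 11
f 50 43 47
f 19 45 44
f 45 16 32
f 44 32 15
f 45 32 44
f 16 31 36
f 31 10 33
f 36 33 17
f 31 33 36
f 12 38 24
f 38 18 39
f 24 39 13
f 38 39 24
f 12 24 22
f 24 13 23
f 22 23 11
f 24 23 22
f 12 22 29
f 22 11 28
f 29 28 15
f 22 28 29
f 12 29 34
f 29 15 35
f 34 35 17
f 29 35 34
f 12 34 38
f 34 17 41
f 38 41 18
f 34 41 38
f 13 39 27
f 39 18 40
f 27 40 14
f 39 40 27
f 11 23 47
f 23 13 48
f 47 48 20
f 23 48 47
f 15 28 44
f 28 11 43
f 44 43 19
f 28 43 44
f 17 35 36
f 35 15 32
f 36 32 16
f 35 32 36
f 18 41 37
f 41 17 33
f 37 33 10
f 41 33 37

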